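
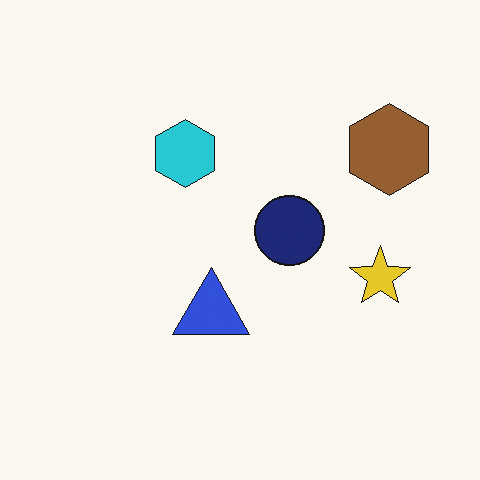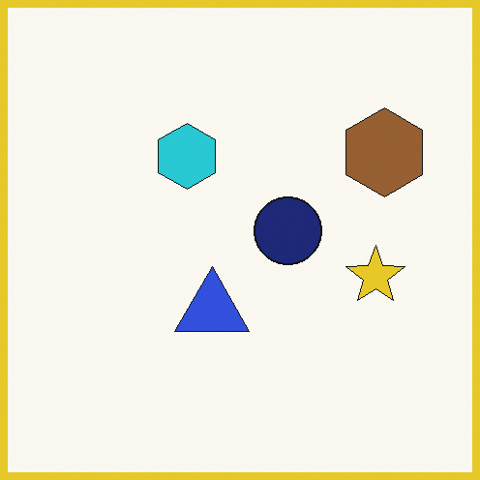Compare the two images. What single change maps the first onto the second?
It was framed with a yellow border.

A solid yellow frame runs around the edge of the second image, with the content slightly shrunk inside it.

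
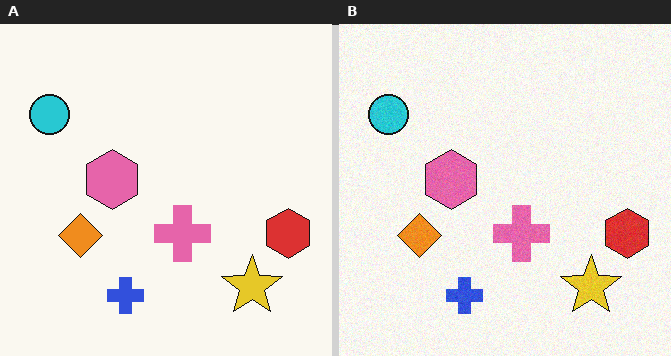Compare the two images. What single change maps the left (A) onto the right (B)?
It was degraded with light additive noise.

Random speckle covers the whole image, including the flat background.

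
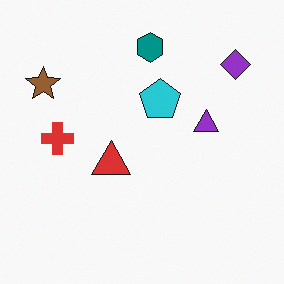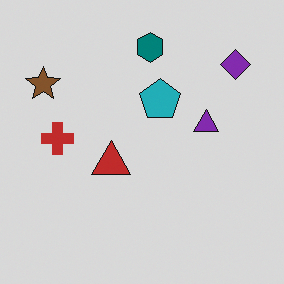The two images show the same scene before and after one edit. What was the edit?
It was darkened a little.

Every pixel — background and shapes alike — is uniformly darkened.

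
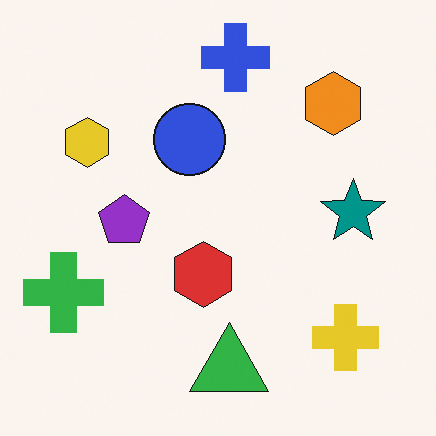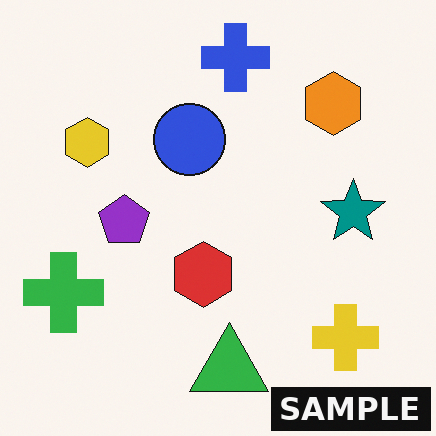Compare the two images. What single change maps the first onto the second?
The transformation is: watermarked with the text "SAMPLE" in the lower-right corner.

A dark label reading "SAMPLE" appears in the lower-right corner.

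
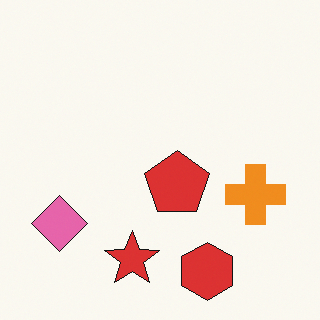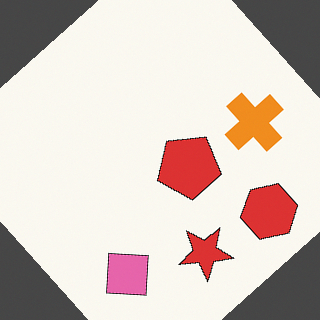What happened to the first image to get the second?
The image was rotated counter-clockwise by a large amount — several tens of degrees.

Every shape is tilted by the same angle and the image corners show triangular fill wedges — a whole-image rotation by a non-right angle.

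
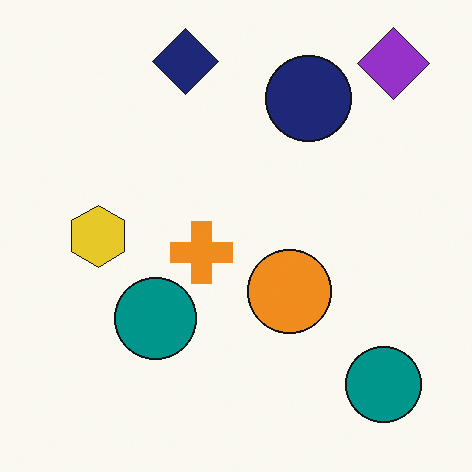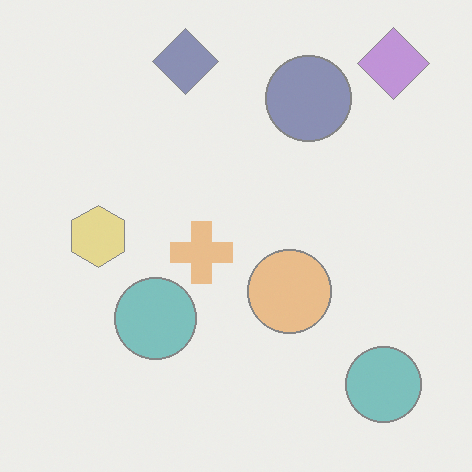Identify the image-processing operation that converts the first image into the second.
The second image is the first washed out (contrast reduced).

Tones are pushed toward mid-grey across the whole image — a global contrast change.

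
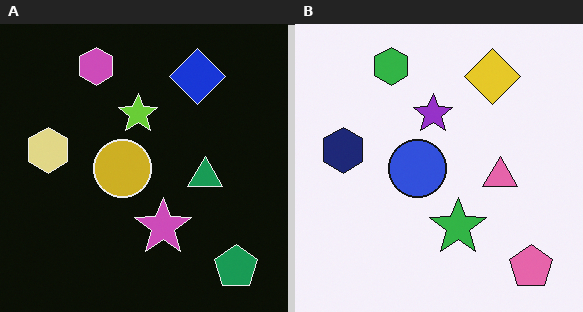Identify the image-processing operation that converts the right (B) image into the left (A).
The transformation is: color-inverted (negative).

The light background has become dark and every shape's color is its complement — a photographic negative.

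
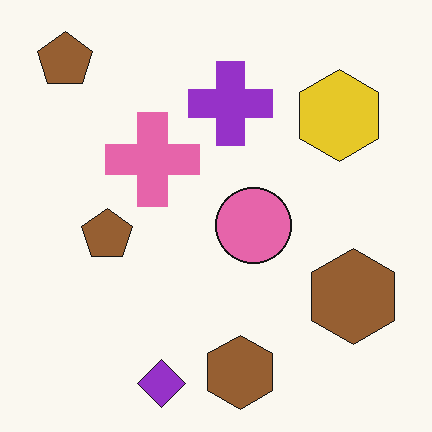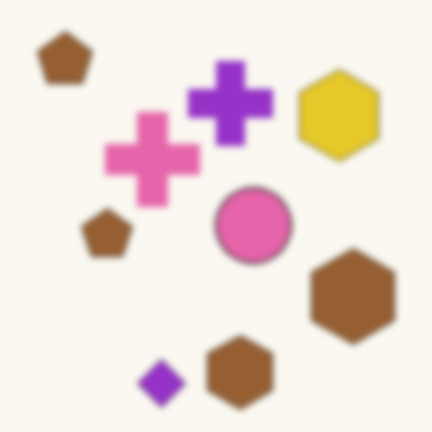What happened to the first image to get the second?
The second image is the first noticeably gaussian-blurred.

Shape edges and outlines are uniformly softened across the whole image.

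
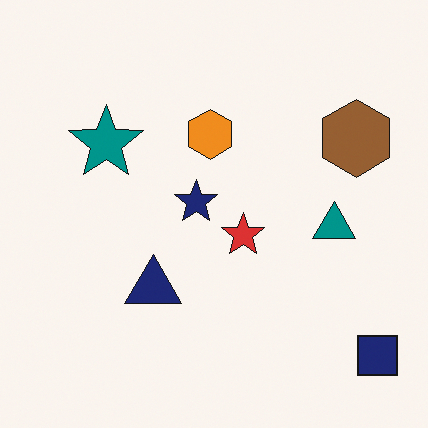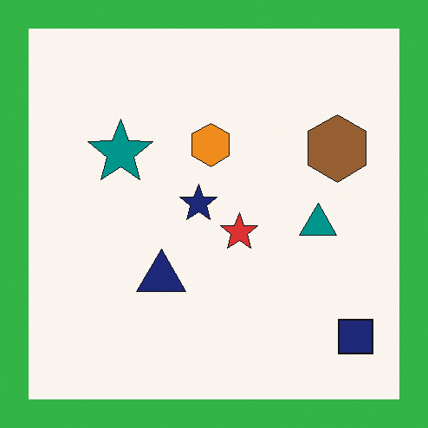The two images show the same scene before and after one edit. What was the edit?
Framed with a green border.

A solid green frame runs around the edge of the second image, with the content slightly shrunk inside it.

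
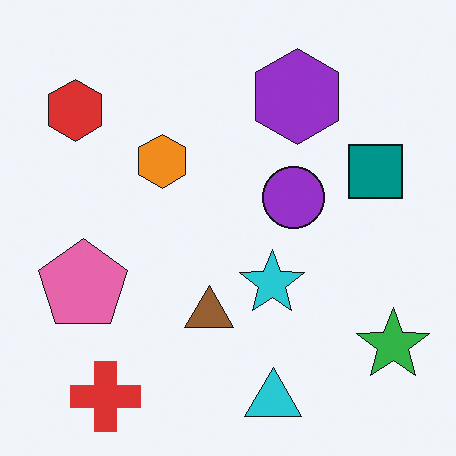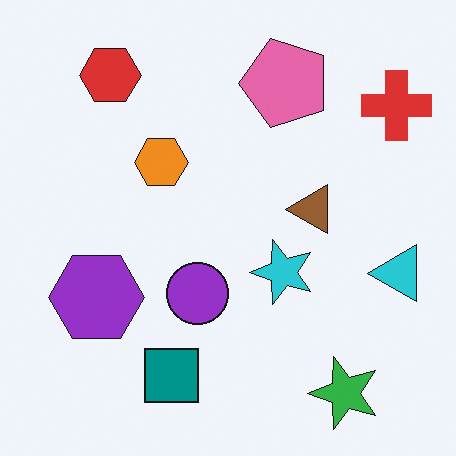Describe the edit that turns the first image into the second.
It was transposed (reflected across the top-left ↔ bottom-right diagonal).

Shapes have swapped their row and column positions — what was in the top-right is now in the bottom-left — a diagonal reflection.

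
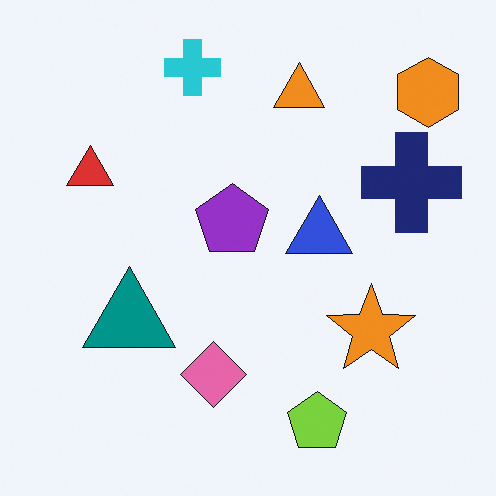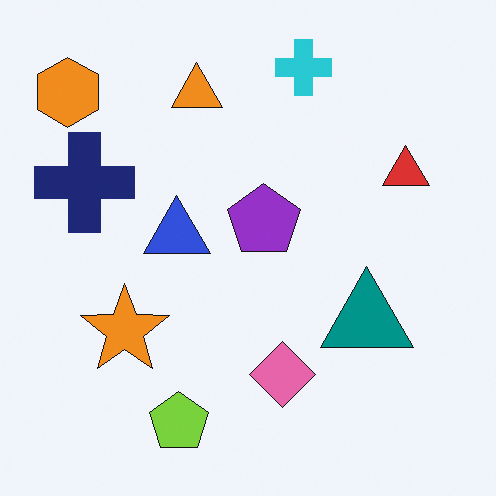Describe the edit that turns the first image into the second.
The second image is the first flipped horizontally (left ↔ right).

The orange hexagon is in the top-right of the first image and the top-left of the second — shapes on opposite sides of the vertical midline have swapped in a mirror flip.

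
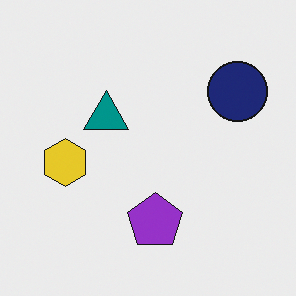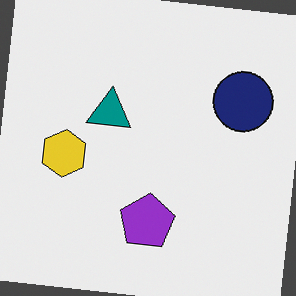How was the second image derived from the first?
Rotated clockwise by a slight angle.

Every shape is tilted by the same angle and the image corners show triangular fill wedges — a whole-image rotation by a non-right angle.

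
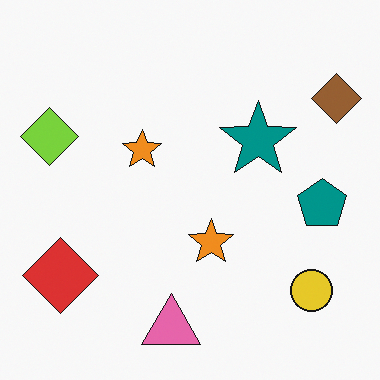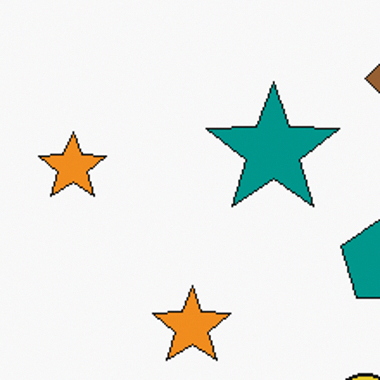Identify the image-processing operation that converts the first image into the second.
Cropped tightly and scaled back up.

The visible shapes are larger and the field of view is narrower; shapes near the original edges may be partly or wholly outside the frame — a crop-and-rescale.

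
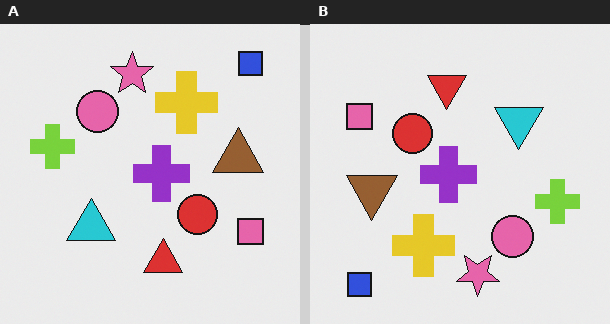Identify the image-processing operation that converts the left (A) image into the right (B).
The transformation is: rotated 180°.

The blue square sits in the top-right of the left (A) image and the bottom-left of the right (B) — consistent with a whole-image 180° rotation.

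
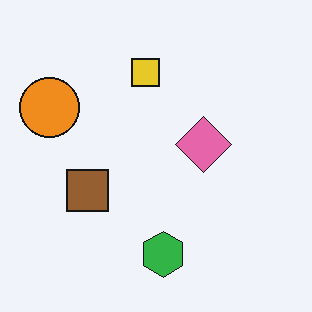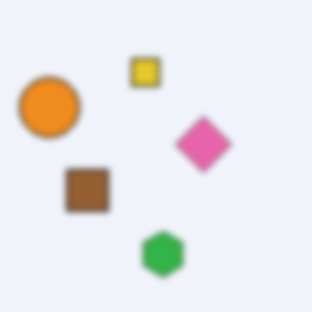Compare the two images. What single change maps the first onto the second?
The transformation is: moderately blurred.

Shape edges and outlines are uniformly softened across the whole image.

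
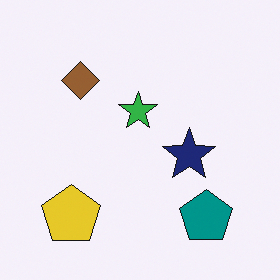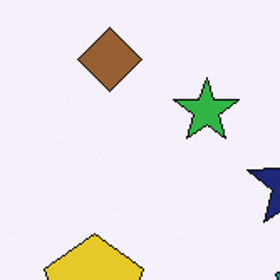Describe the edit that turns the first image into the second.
The second image is the first cropped tightly and scaled back up.

The visible shapes are larger and the field of view is narrower; shapes near the original edges may be partly or wholly outside the frame — a crop-and-rescale.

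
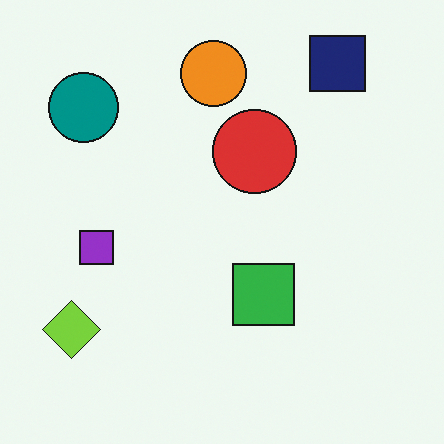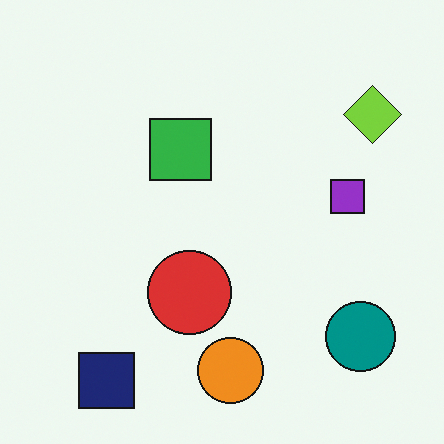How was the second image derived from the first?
The image was rotated 180°.

The navy square sits in the top-right of the first image and the bottom-left of the second — consistent with a whole-image 180° rotation.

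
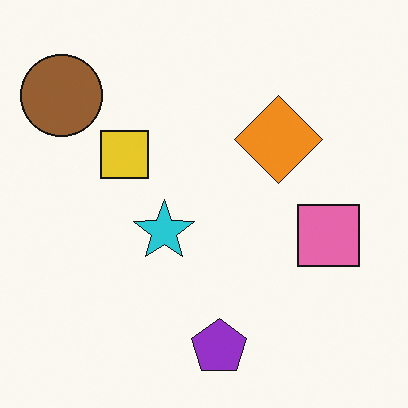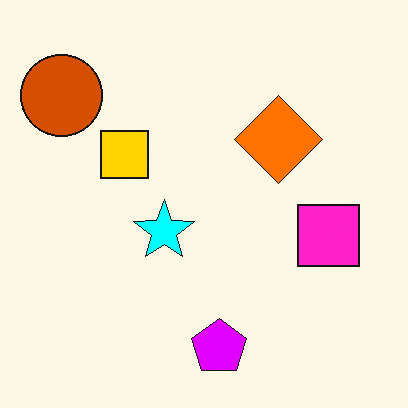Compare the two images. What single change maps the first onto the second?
The image was heavily oversaturated.

All colors are more vivid — a global saturation change.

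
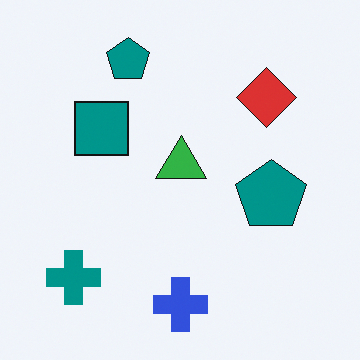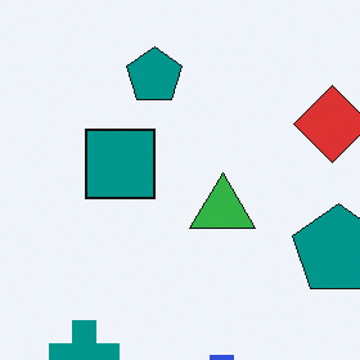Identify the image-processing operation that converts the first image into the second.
The image was cropped to a modestly smaller region and rescaled.

The visible shapes are larger and the field of view is narrower; shapes near the original edges may be partly or wholly outside the frame — a crop-and-rescale.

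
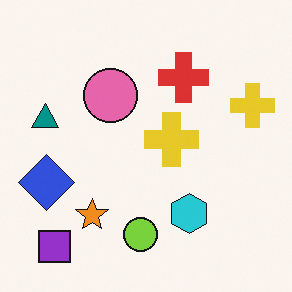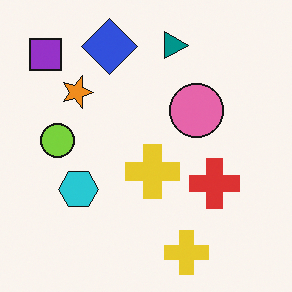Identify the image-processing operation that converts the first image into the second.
Rotated 90° clockwise.

The purple square sits in the bottom-left of the first image and the top-left of the second — consistent with a whole-image 90° clockwise rotation.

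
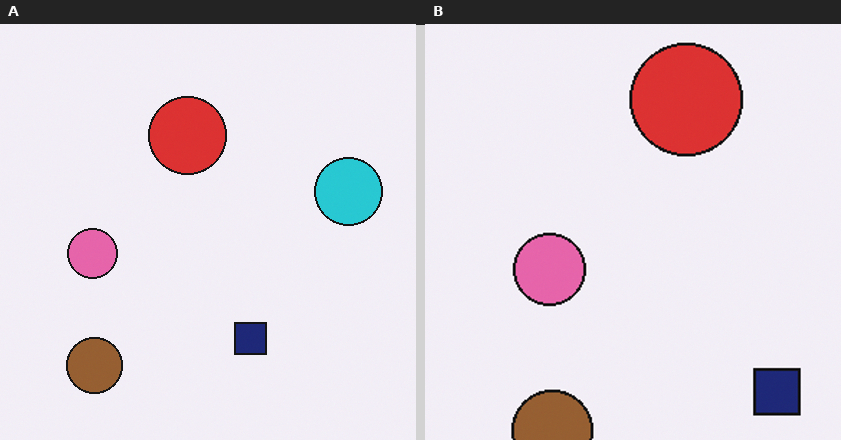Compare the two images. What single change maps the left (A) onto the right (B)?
Cropped to a modestly smaller region and rescaled.

The visible shapes are larger and the field of view is narrower; shapes near the original edges may be partly or wholly outside the frame — a crop-and-rescale.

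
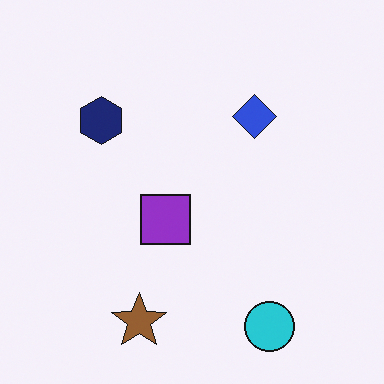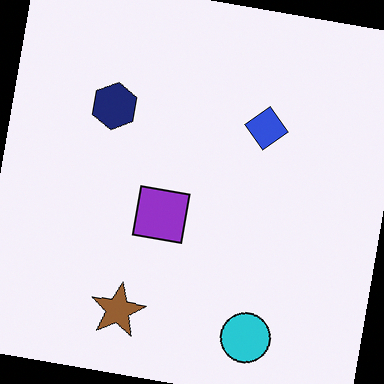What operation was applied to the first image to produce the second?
The image was rotated clockwise by a small amount.

Every shape is tilted by the same angle and the image corners show triangular fill wedges — a whole-image rotation by a non-right angle.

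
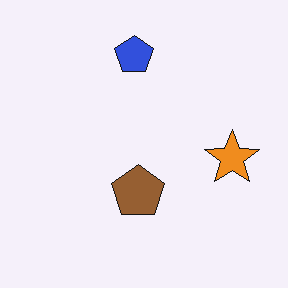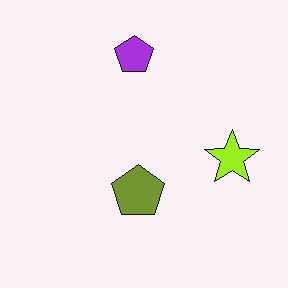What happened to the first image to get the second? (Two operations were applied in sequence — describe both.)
The image was hue-shifted by a small amount, then JPEG-compressed with visible artifacts.

Every shape's color has rotated by the same amount around the hue wheel — a uniform hue shift. Blocky 8×8 compression artifacts appear around shape edges and the flat background shows ringing — characteristic JPEG degradation.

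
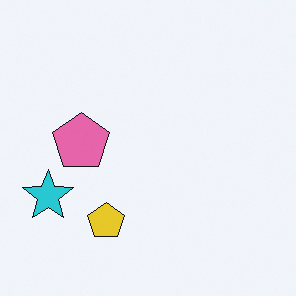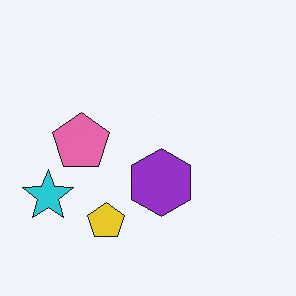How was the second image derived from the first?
This is the original image overlaid with an additional purple hexagon.

A purple hexagon appears in the second image that is absent from the first.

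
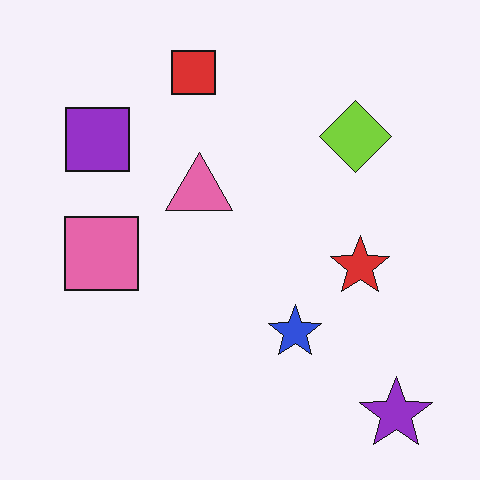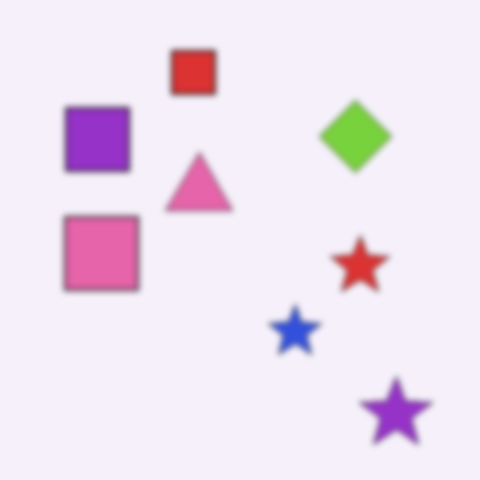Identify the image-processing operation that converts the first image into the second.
It was moderately blurred.

Shape edges and outlines are uniformly softened across the whole image.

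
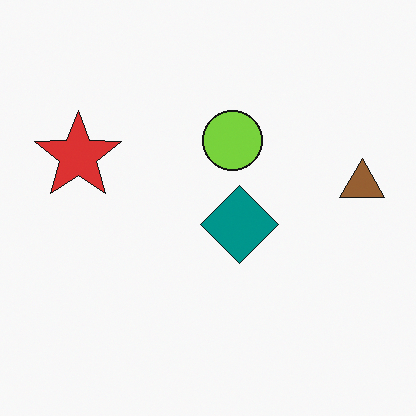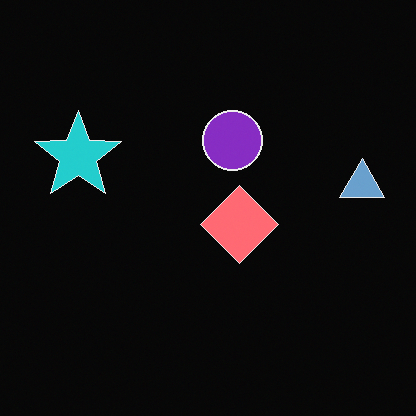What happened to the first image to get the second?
It was color-inverted (negative).

The light background has become dark and every shape's color is its complement — a photographic negative.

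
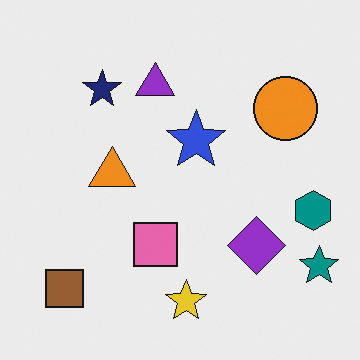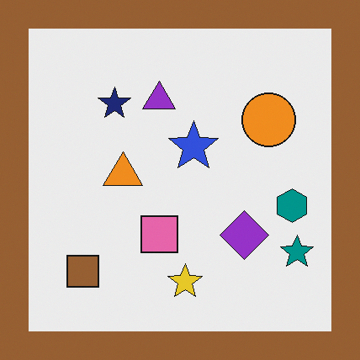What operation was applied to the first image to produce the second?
It was framed with a brown border.

A solid brown frame runs around the edge of the second image, with the content slightly shrunk inside it.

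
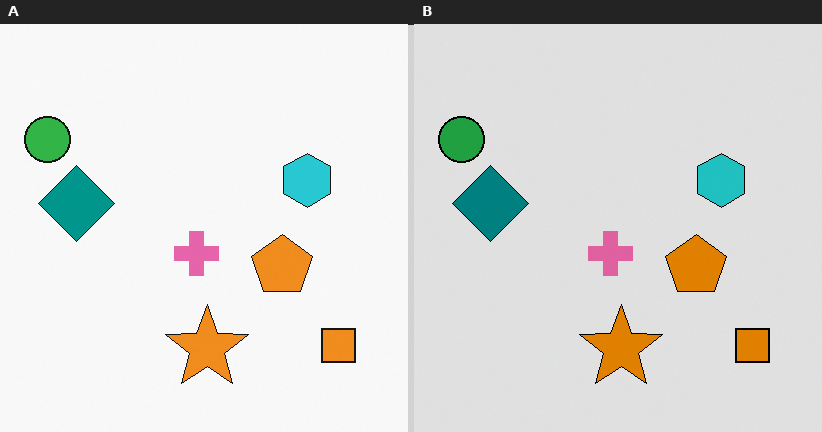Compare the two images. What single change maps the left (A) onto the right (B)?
It was moderately posterized.

Each flat color has snapped to a coarser quantized level — most visibly, the near-white background has dropped to a flat grey.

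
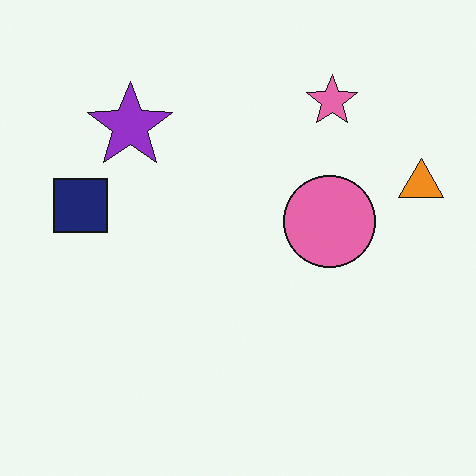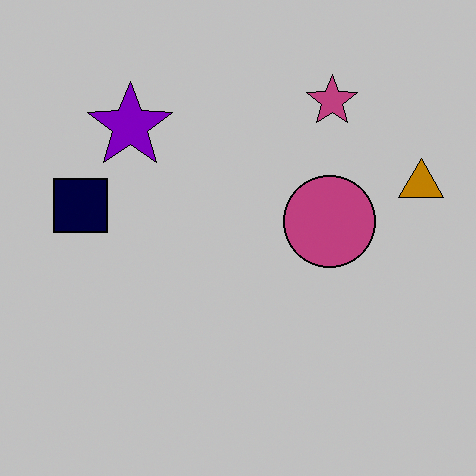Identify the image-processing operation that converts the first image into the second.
It was aggressively posterized.

Each flat color has snapped to a coarser quantized level — most visibly, the near-white background has dropped to a flat grey.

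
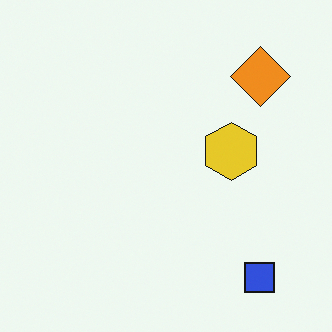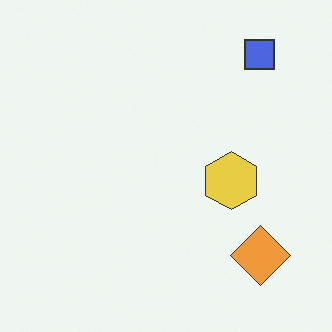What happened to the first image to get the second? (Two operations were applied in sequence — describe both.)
The transformation is: flipped vertically (top ↔ bottom), then given slightly reduced contrast.

The blue square is in the bottom-right of the first image and the top-right of the second — shapes on opposite sides of the horizontal midline have swapped in a mirror flip. Tones are pushed toward mid-grey across the whole image — a global contrast change.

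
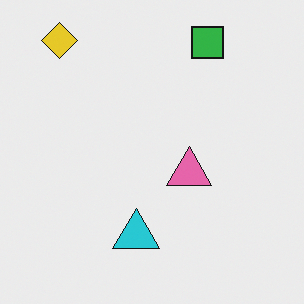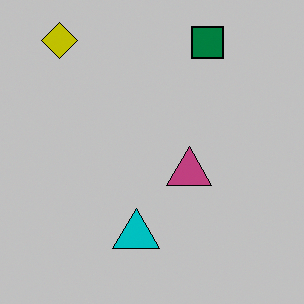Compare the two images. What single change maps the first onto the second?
The image was aggressively posterized.

Each flat color has snapped to a coarser quantized level — most visibly, the near-white background has dropped to a flat grey.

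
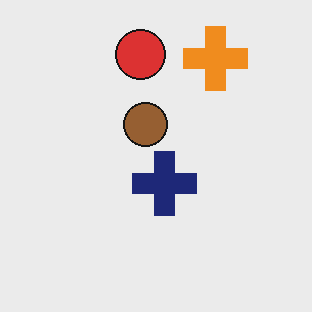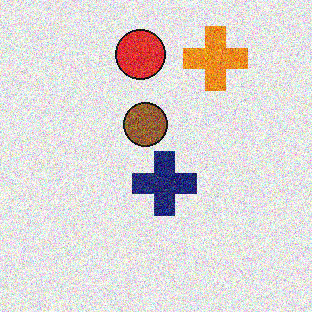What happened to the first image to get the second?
This is the original image degraded with a thick layer of grain.

Random speckle covers the whole image, including the flat background.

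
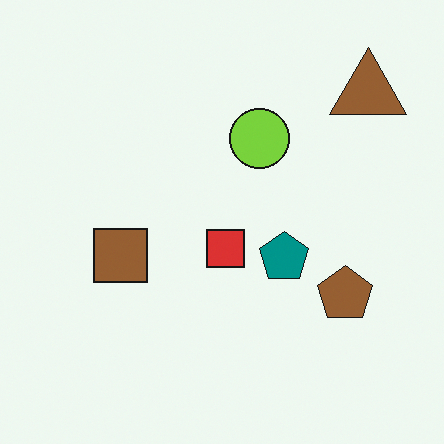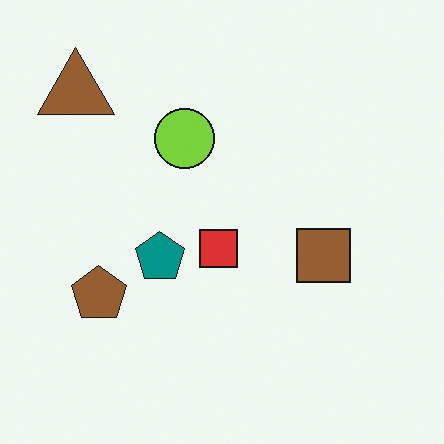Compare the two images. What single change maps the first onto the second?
The image was flipped horizontally (left ↔ right).

The brown triangle is in the top-right of the first image and the top-left of the second — shapes on opposite sides of the vertical midline have swapped in a mirror flip.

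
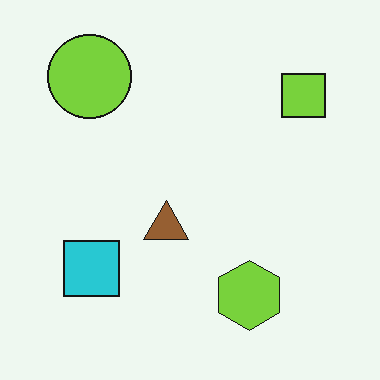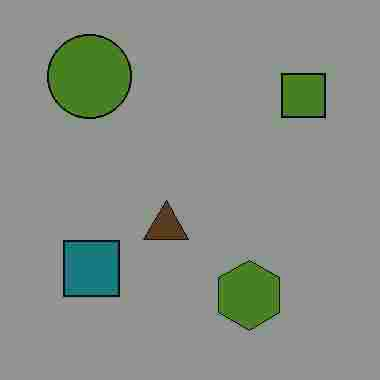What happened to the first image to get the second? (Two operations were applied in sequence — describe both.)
The second image is the first degraded with heavy JPEG compression, then noticeably darkened.

Blocky 8×8 compression artifacts appear around shape edges and the flat background shows ringing — characteristic JPEG degradation. Every pixel — background and shapes alike — is uniformly darkened.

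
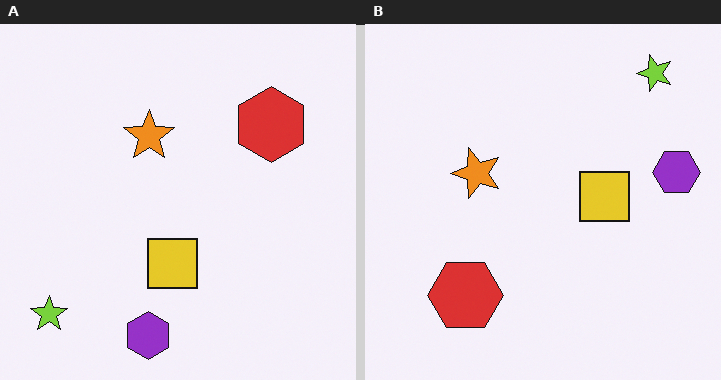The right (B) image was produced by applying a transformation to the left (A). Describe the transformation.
The right (B) image is the left (A) transposed (reflected across the top-left ↔ bottom-right diagonal).

Shapes have swapped their row and column positions — what was in the top-right is now in the bottom-left — a diagonal reflection.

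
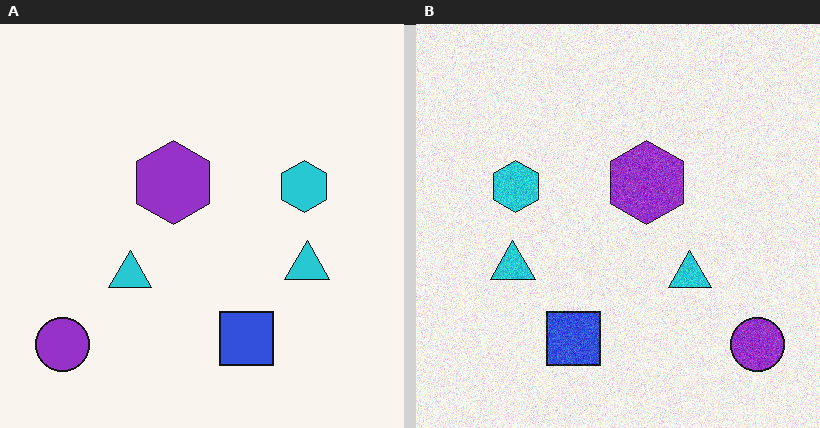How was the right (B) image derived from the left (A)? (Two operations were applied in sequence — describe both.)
This is the original image flipped horizontally (left ↔ right), then degraded with moderate additive noise.

The purple circle is in the bottom-left of the left (A) image and the bottom-right of the right (B) — shapes on opposite sides of the vertical midline have swapped in a mirror flip. Random speckle covers the whole image, including the flat background.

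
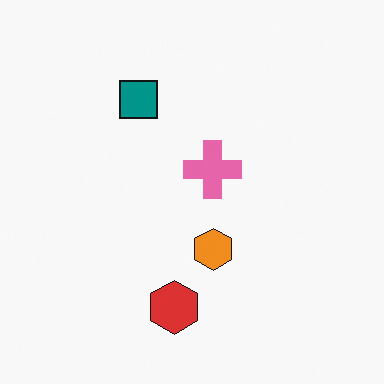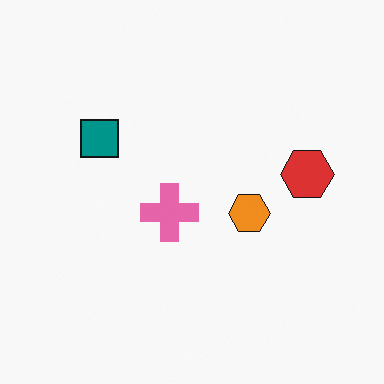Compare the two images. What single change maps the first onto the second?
It was transposed (reflected across the top-left ↔ bottom-right diagonal).

Shapes have swapped their row and column positions — what was in the top-right is now in the bottom-left — a diagonal reflection.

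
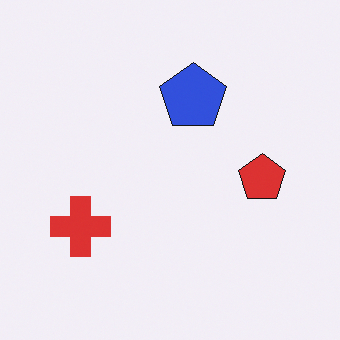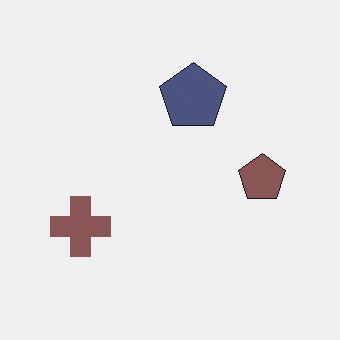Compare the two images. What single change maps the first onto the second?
It was made much more muted (saturation change).

All colors are more muted and greyish — a global saturation change.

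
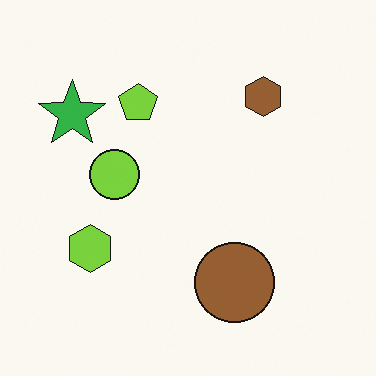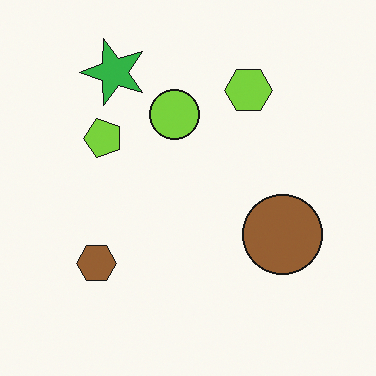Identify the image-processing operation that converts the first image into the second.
It was transposed (reflected across the top-left ↔ bottom-right diagonal).

Shapes have swapped their row and column positions — what was in the top-right is now in the bottom-left — a diagonal reflection.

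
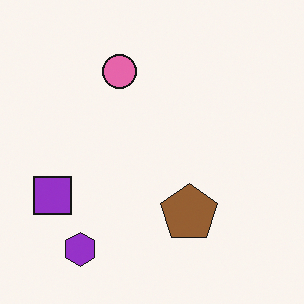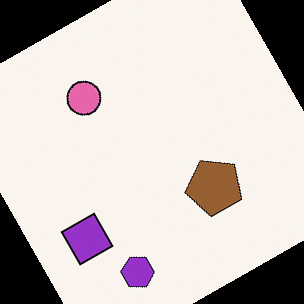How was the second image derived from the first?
The second image is the first rotated counter-clockwise by a moderate amount.

Every shape is tilted by the same angle and the image corners show triangular fill wedges — a whole-image rotation by a non-right angle.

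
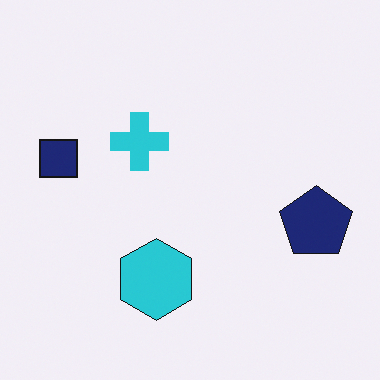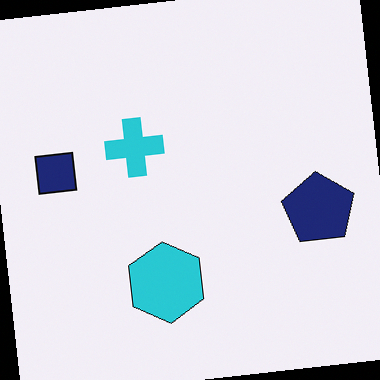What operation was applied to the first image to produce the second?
The transformation is: rotated counter-clockwise by a few degrees.

Every shape is tilted by the same angle and the image corners show triangular fill wedges — a whole-image rotation by a non-right angle.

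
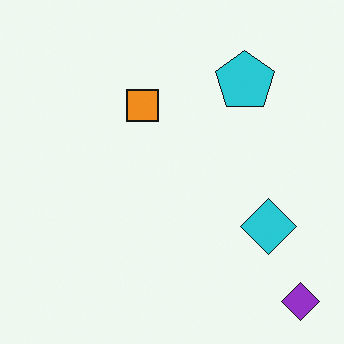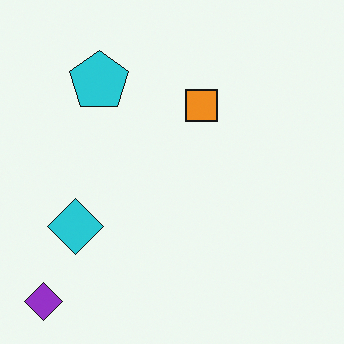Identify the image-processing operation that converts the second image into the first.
This is the original image flipped horizontally (left ↔ right).

The purple diamond is in the bottom-left of the second image and the bottom-right of the first — shapes on opposite sides of the vertical midline have swapped in a mirror flip.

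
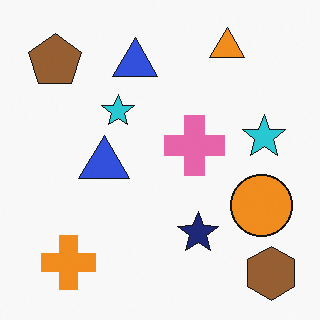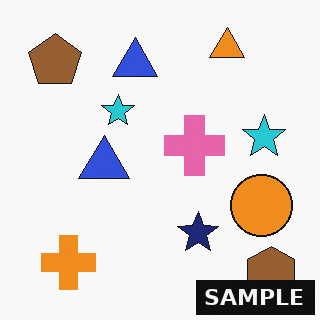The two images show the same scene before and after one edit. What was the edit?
It was watermarked with the text "SAMPLE" in the lower-right corner.

A dark label reading "SAMPLE" appears in the lower-right corner.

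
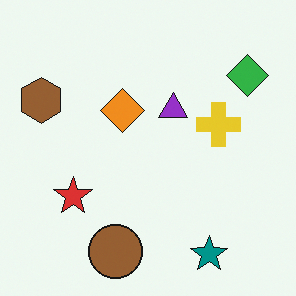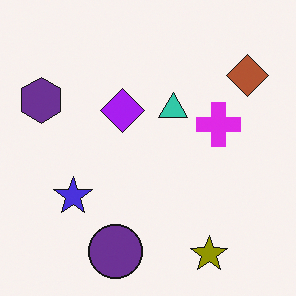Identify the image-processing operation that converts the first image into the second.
It was hue-shifted through roughly half the color wheel.

Every shape's color has rotated by the same amount around the hue wheel — a uniform hue shift.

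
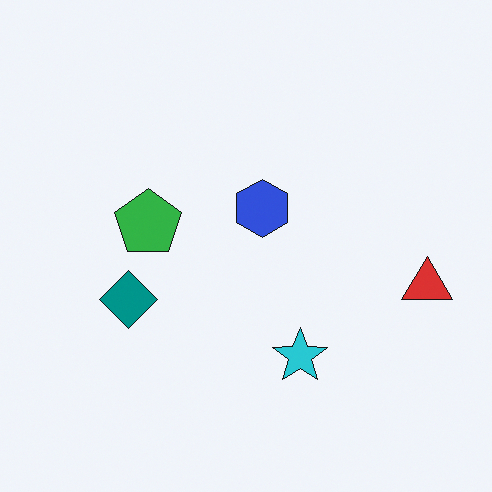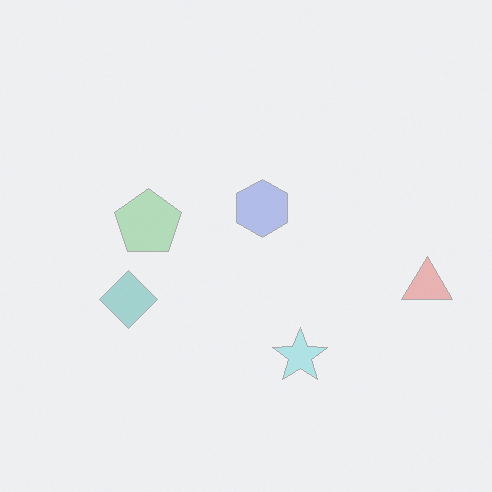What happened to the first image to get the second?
Washed out (contrast reduced).

Tones are pushed toward mid-grey across the whole image — a global contrast change.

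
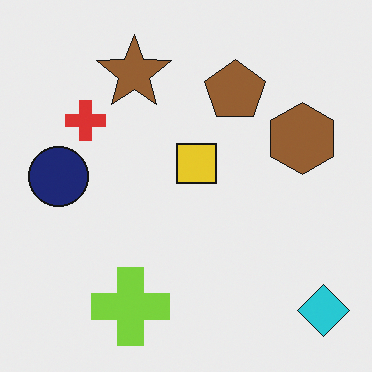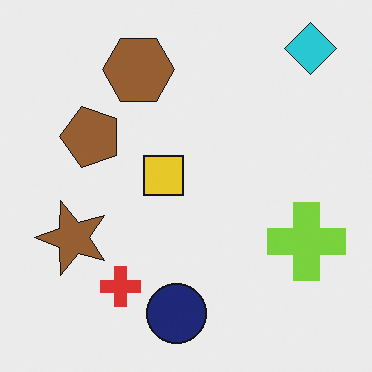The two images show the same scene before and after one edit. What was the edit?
The transformation is: rotated 90° counter-clockwise.

The cyan diamond sits in the bottom-right of the first image and the top-right of the second — consistent with a whole-image 90° counter-clockwise rotation.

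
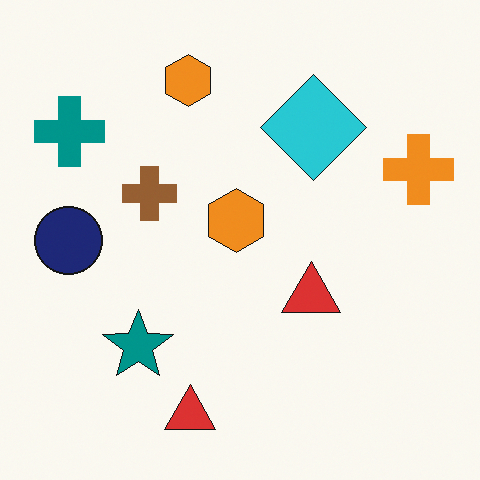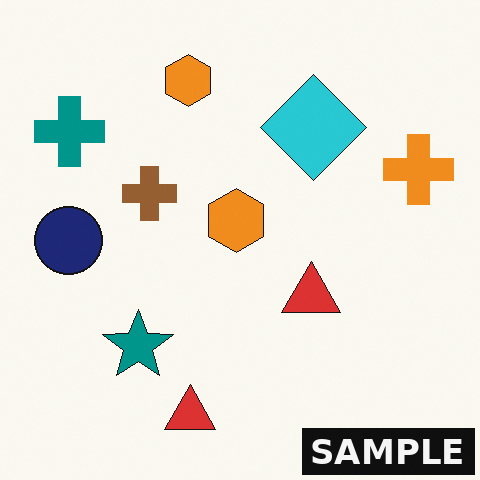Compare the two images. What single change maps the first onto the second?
The transformation is: watermarked with the text "SAMPLE" in the lower-right corner.

A dark label reading "SAMPLE" appears in the lower-right corner.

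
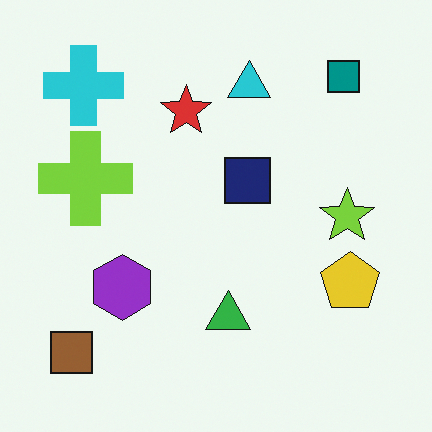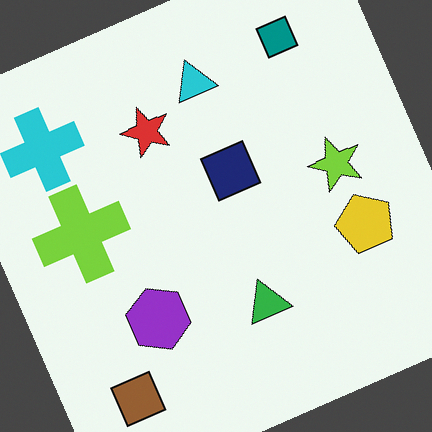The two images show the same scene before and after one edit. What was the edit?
The second image is the first rotated counter-clockwise by a clearly visible amount.

Every shape is tilted by the same angle and the image corners show triangular fill wedges — a whole-image rotation by a non-right angle.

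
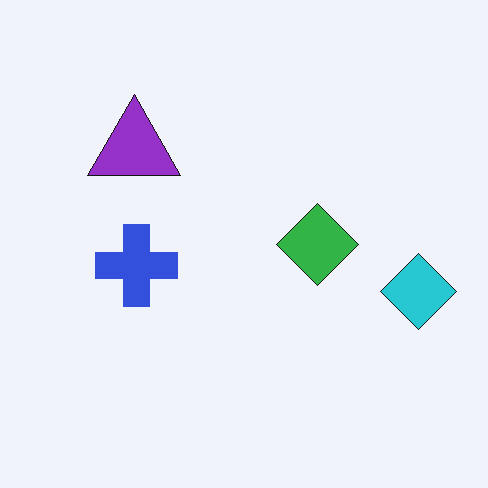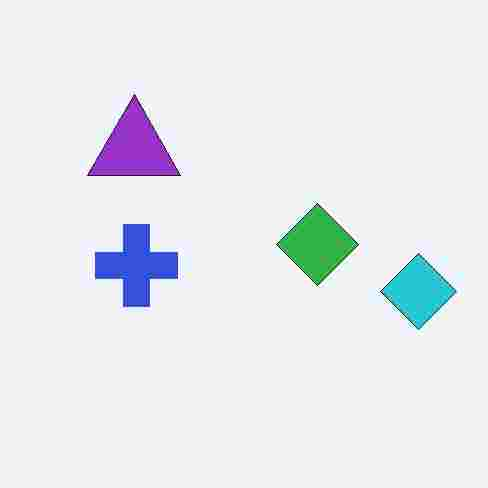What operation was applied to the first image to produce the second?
This is the original image heavily JPEG-compressed with obvious blocking artifacts.

Blocky 8×8 compression artifacts appear around shape edges and the flat background shows ringing — characteristic JPEG degradation.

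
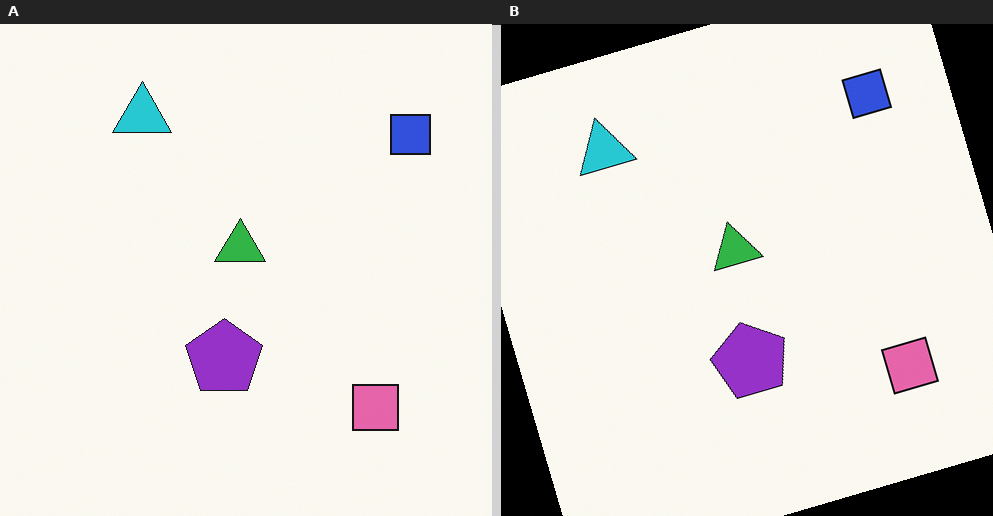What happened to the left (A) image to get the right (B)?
The image was rotated counter-clockwise by a moderate amount.

Every shape is tilted by the same angle and the image corners show triangular fill wedges — a whole-image rotation by a non-right angle.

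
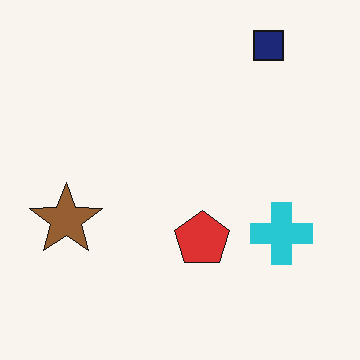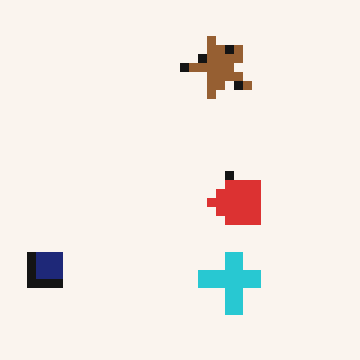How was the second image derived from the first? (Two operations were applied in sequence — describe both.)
It was transposed (reflected across the top-left ↔ bottom-right diagonal), then heavily pixelated into large blocks.

Shapes have swapped their row and column positions — what was in the top-right is now in the bottom-left — a diagonal reflection. Shapes are reduced to large square blocks; fine edges and outlines are lost — a downscale-then-upscale (mosaic) effect.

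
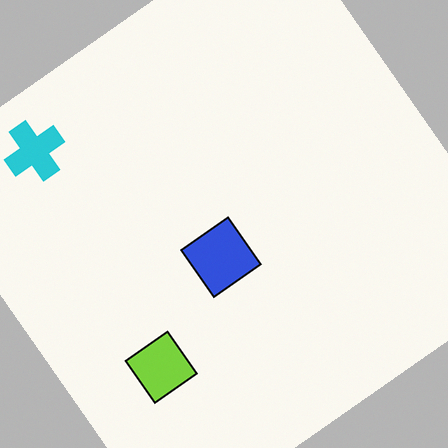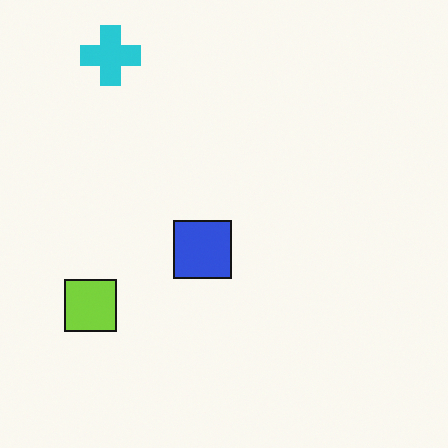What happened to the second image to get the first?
The image was rotated counter-clockwise by a large amount — several tens of degrees.

Every shape is tilted by the same angle and the image corners show triangular fill wedges — a whole-image rotation by a non-right angle.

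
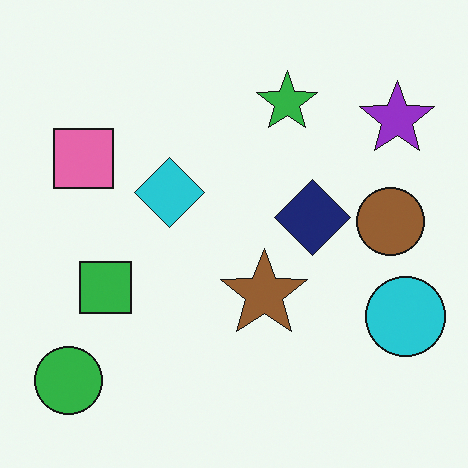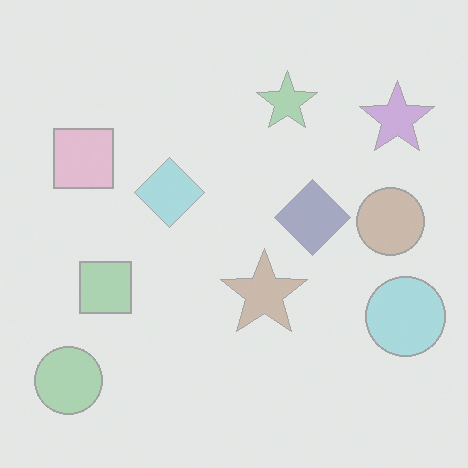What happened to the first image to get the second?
This is the original image given much lower contrast.

Tones are pushed toward mid-grey across the whole image — a global contrast change.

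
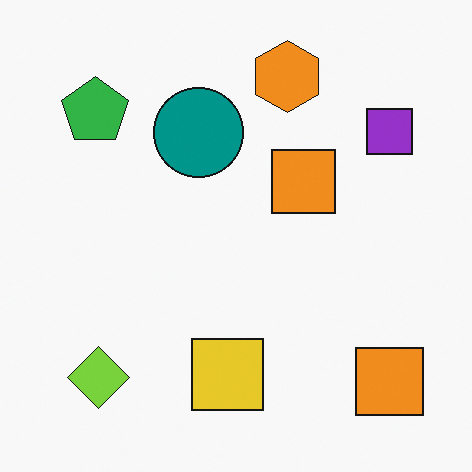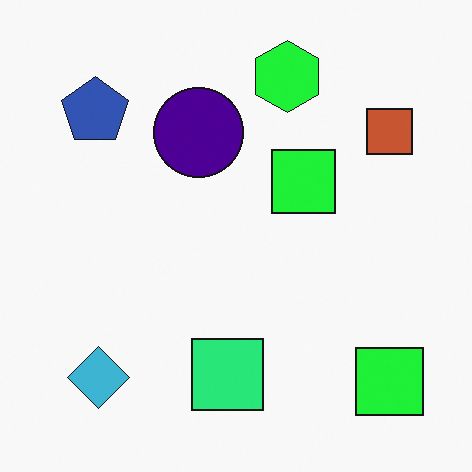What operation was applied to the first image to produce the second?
The transformation is: hue-shifted through roughly a third of the color wheel.

Every shape's color has rotated by the same amount around the hue wheel — a uniform hue shift.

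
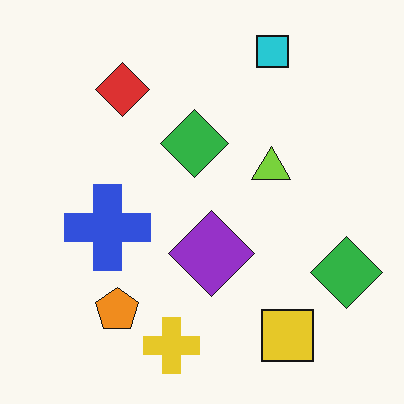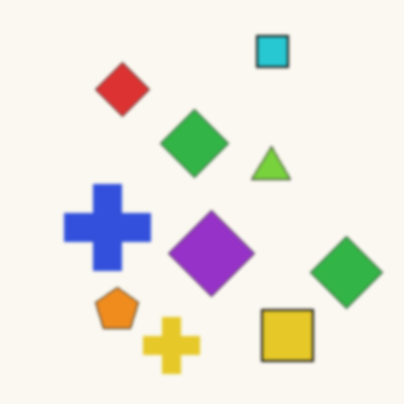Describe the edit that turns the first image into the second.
This is the original image given a subtle gaussian blur.

Shape edges and outlines are uniformly softened across the whole image.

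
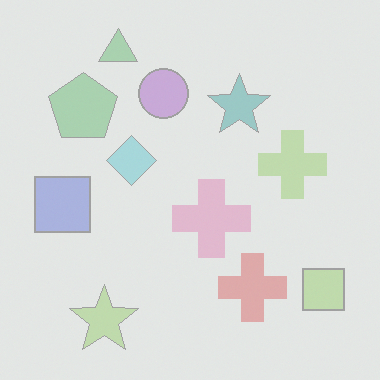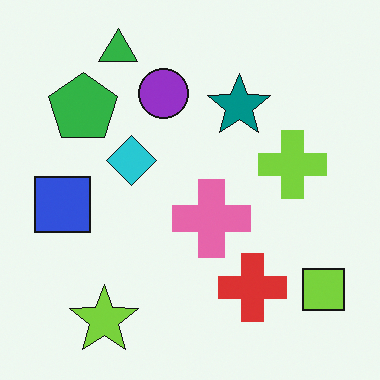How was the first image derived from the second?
Washed out (contrast reduced).

Tones are pushed toward mid-grey across the whole image — a global contrast change.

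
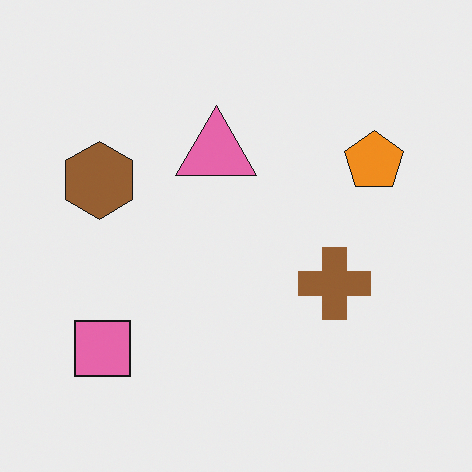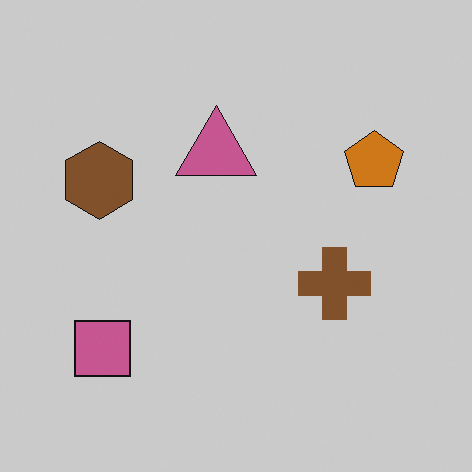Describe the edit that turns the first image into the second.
The transformation is: darkened a little.

Every pixel — background and shapes alike — is uniformly darkened.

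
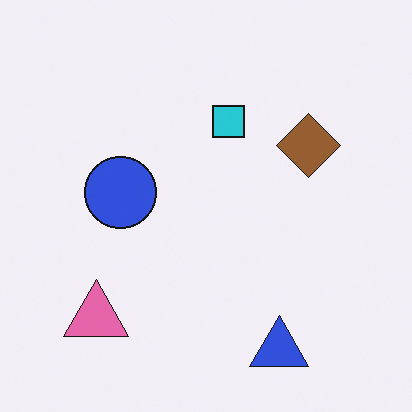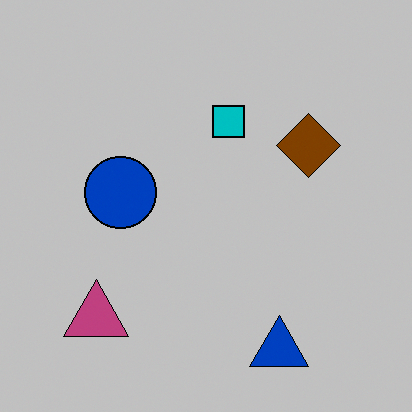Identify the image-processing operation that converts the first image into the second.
The transformation is: aggressively posterized.

Each flat color has snapped to a coarser quantized level — most visibly, the near-white background has dropped to a flat grey.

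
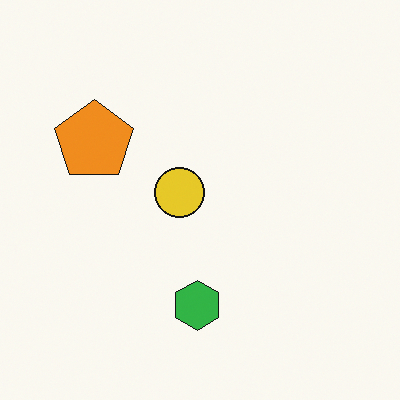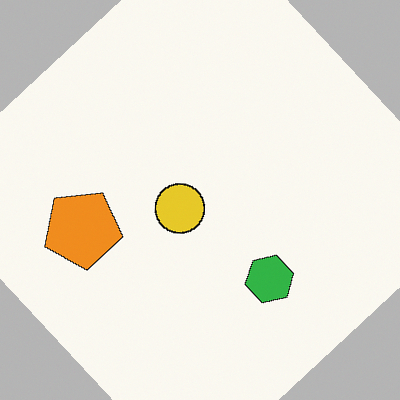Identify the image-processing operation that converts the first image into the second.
This is the original image rotated counter-clockwise by a large amount — several tens of degrees.

Every shape is tilted by the same angle and the image corners show triangular fill wedges — a whole-image rotation by a non-right angle.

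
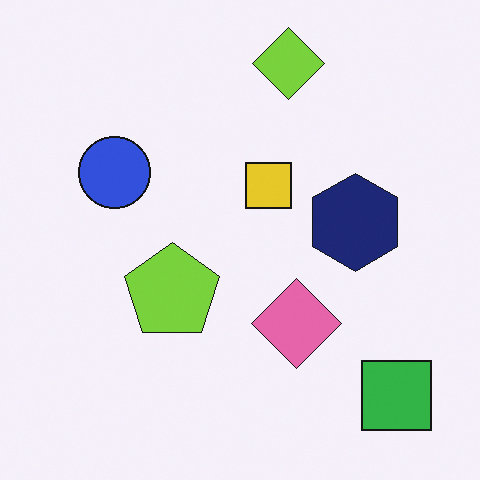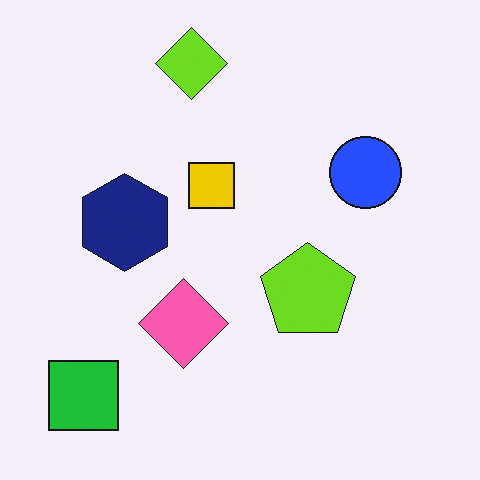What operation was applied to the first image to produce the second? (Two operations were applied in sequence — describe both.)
This is the original image flipped horizontally (left ↔ right), then slightly oversaturated.

The green square is in the bottom-right of the first image and the bottom-left of the second — shapes on opposite sides of the vertical midline have swapped in a mirror flip. All colors are more vivid — a global saturation change.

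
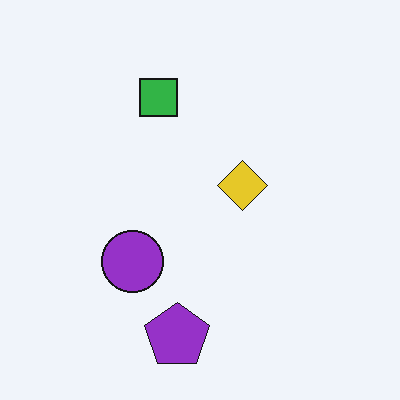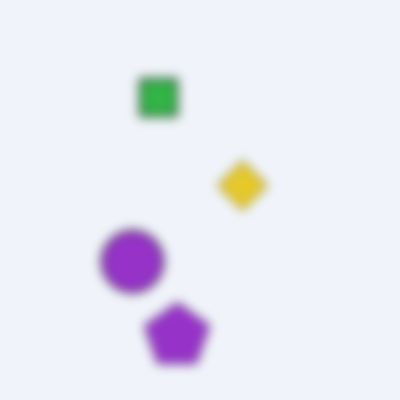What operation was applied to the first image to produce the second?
This is the original image heavily blurred.

Shape edges and outlines are uniformly softened across the whole image.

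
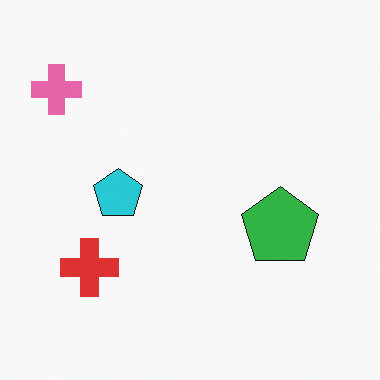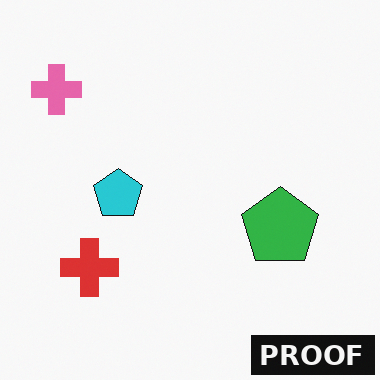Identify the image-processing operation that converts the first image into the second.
The image was watermarked with the text "PROOF" in the lower-right corner.

A dark label reading "PROOF" appears in the lower-right corner.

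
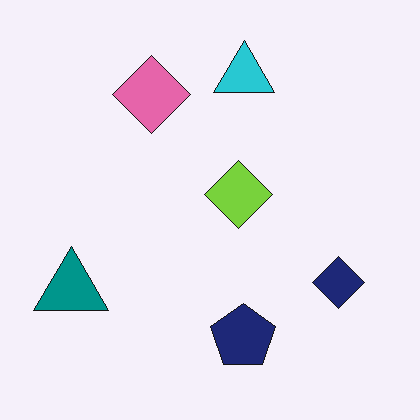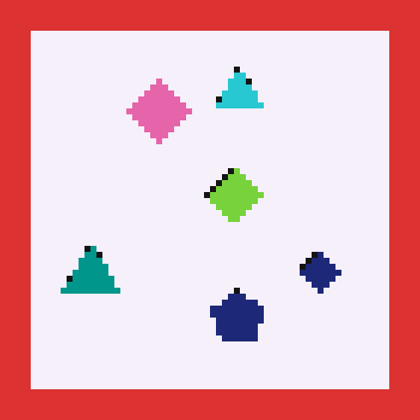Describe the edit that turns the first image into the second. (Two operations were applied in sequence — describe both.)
The second image is the first pixelated into visible square blocks, then framed with a red border.

Shapes are reduced to large square blocks; fine edges and outlines are lost — a downscale-then-upscale (mosaic) effect. A solid red frame runs around the edge of the second image, with the content slightly shrunk inside it.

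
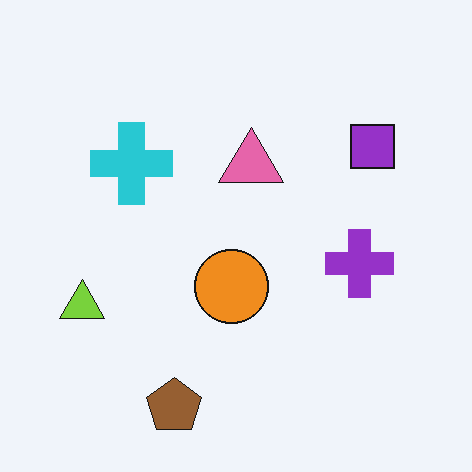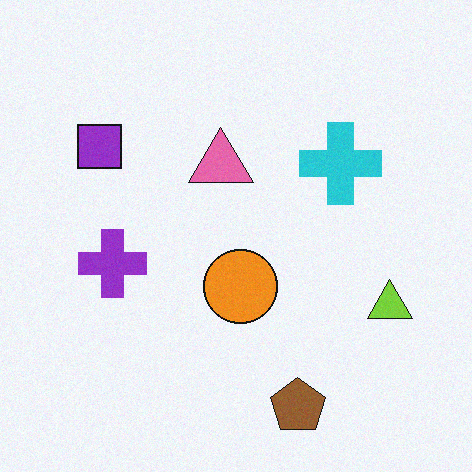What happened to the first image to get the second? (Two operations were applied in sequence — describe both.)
Flipped horizontally (left ↔ right), then degraded with subtle gaussian noise.

The lime triangle is in the left of the first image and the right of the second — shapes on opposite sides of the vertical midline have swapped in a mirror flip. Random speckle covers the whole image, including the flat background.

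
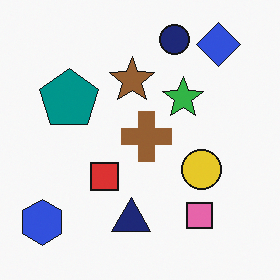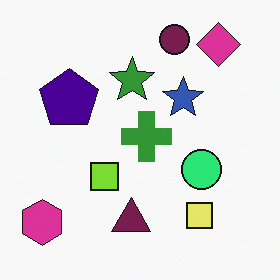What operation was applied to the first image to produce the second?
The image was hue-shifted by a moderate amount.

Every shape's color has rotated by the same amount around the hue wheel — a uniform hue shift.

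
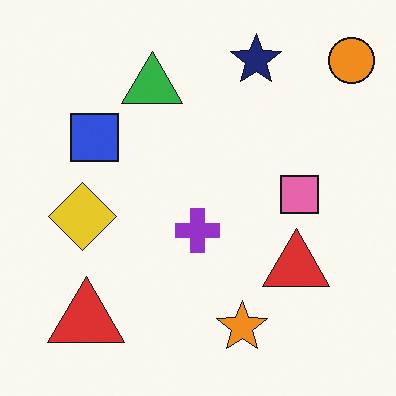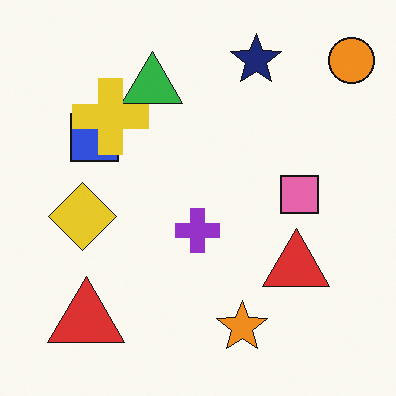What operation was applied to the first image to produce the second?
Overlaid with an additional yellow cross.

A yellow cross appears in the second image that is absent from the first.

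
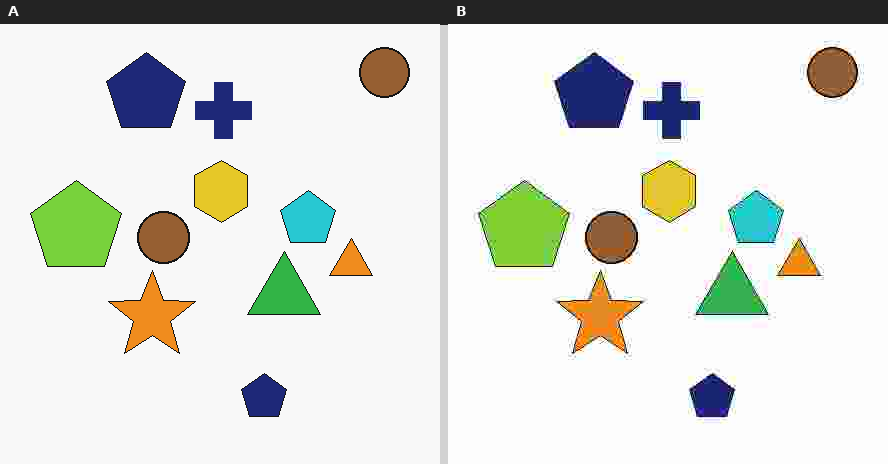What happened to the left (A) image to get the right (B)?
Degraded with heavy JPEG compression.

Blocky 8×8 compression artifacts appear around shape edges and the flat background shows ringing — characteristic JPEG degradation.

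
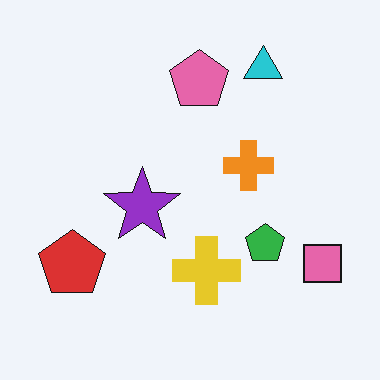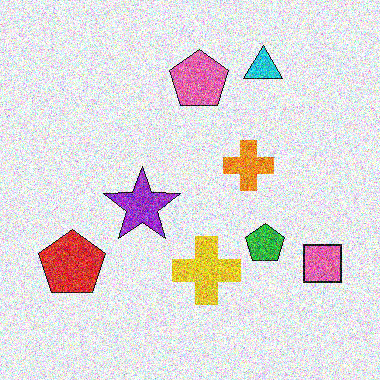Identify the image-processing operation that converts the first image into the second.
Degraded with strong gaussian noise.

Random speckle covers the whole image, including the flat background.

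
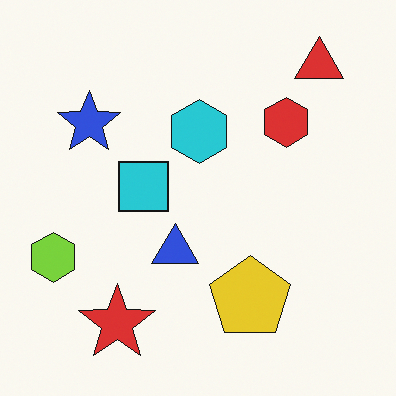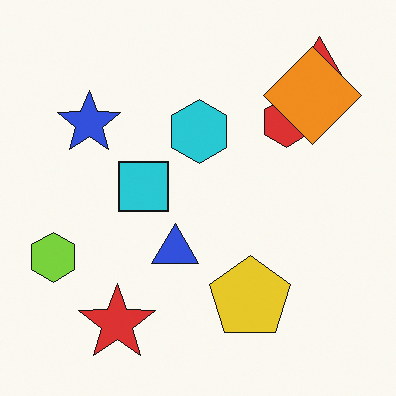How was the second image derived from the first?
Overlaid with an additional orange diamond.

An orange diamond appears in the second image that is absent from the first.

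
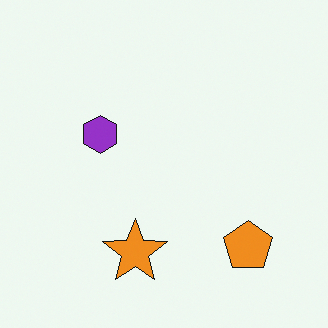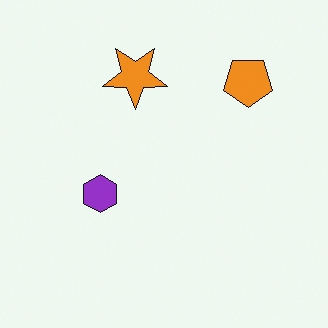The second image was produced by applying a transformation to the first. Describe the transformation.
The second image is the first flipped vertically (top ↔ bottom).

The orange star is in the bottom of the first image and the top of the second — shapes on opposite sides of the horizontal midline have swapped in a mirror flip.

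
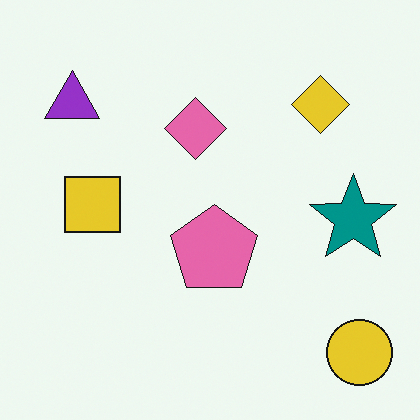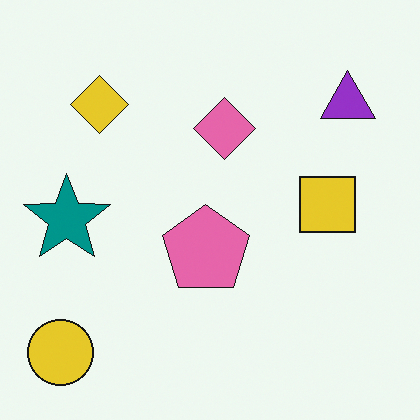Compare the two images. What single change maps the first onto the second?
This is the original image flipped horizontally (left ↔ right).

The yellow circle is in the bottom-right of the first image and the bottom-left of the second — shapes on opposite sides of the vertical midline have swapped in a mirror flip.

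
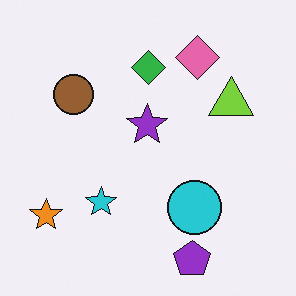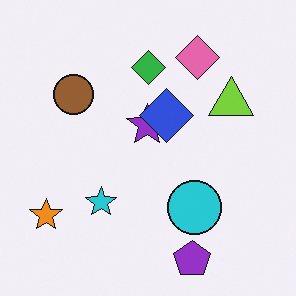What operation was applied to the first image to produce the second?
This is the original image overlaid with an additional blue diamond.

A blue diamond appears in the second image that is absent from the first.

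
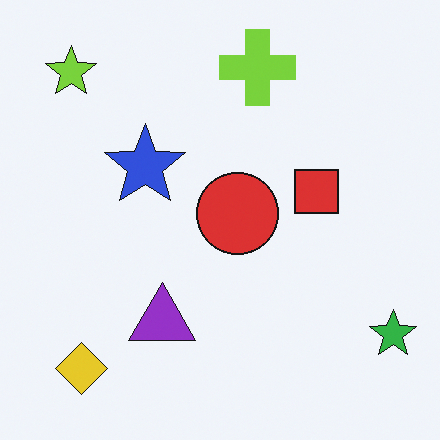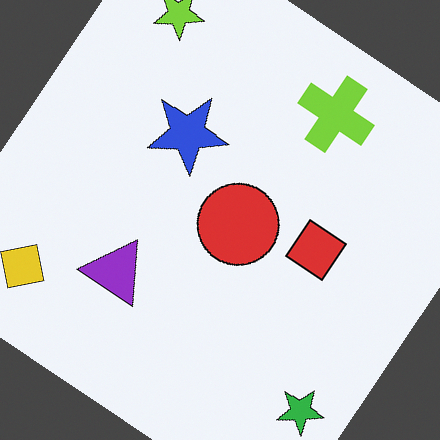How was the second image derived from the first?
It was rotated clockwise by a large amount — several tens of degrees.

Every shape is tilted by the same angle and the image corners show triangular fill wedges — a whole-image rotation by a non-right angle.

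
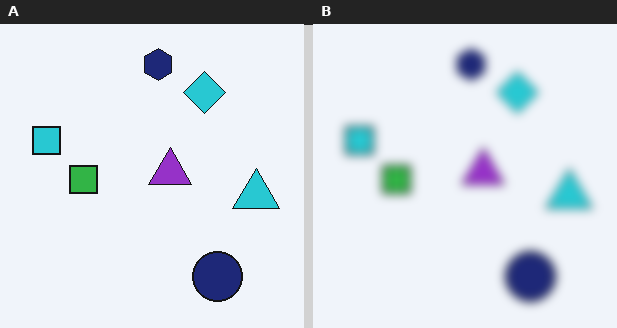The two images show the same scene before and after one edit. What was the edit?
Heavily blurred.

Shape edges and outlines are uniformly softened across the whole image.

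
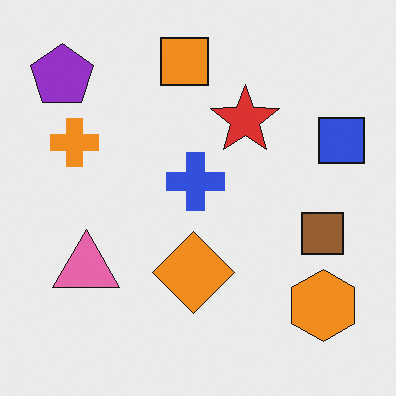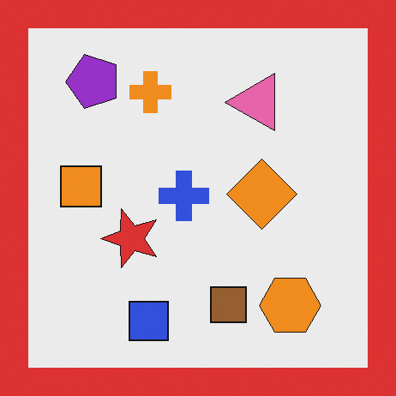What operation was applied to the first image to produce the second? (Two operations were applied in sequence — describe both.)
Transposed (reflected across the top-left ↔ bottom-right diagonal), then framed with a red border.

Shapes have swapped their row and column positions — what was in the top-right is now in the bottom-left — a diagonal reflection. A solid red frame runs around the edge of the second image, with the content slightly shrunk inside it.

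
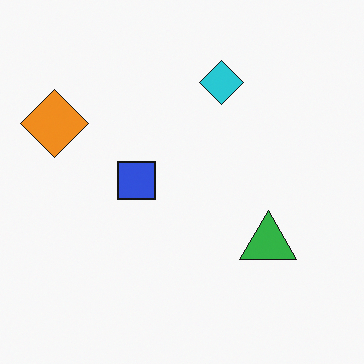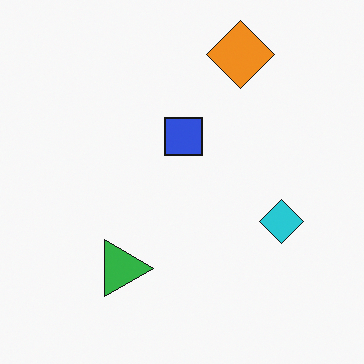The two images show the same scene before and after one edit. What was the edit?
It was rotated 90° clockwise.

The orange diamond sits in the left of the first image and the top of the second — consistent with a whole-image 90° clockwise rotation.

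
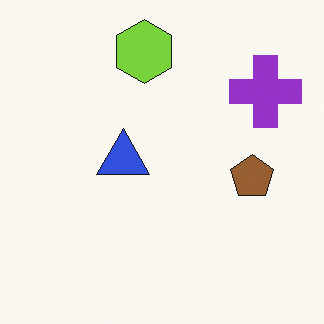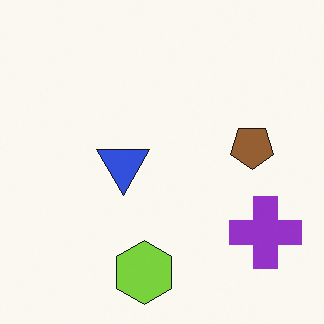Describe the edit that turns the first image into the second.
The image was flipped vertically (top ↔ bottom).

The lime hexagon is in the top of the first image and the bottom of the second — shapes on opposite sides of the horizontal midline have swapped in a mirror flip.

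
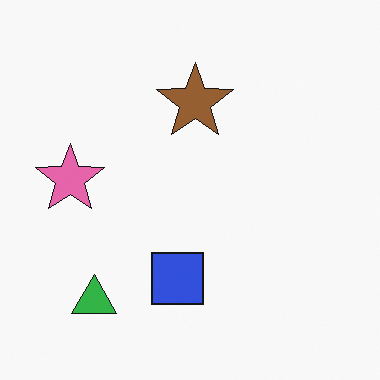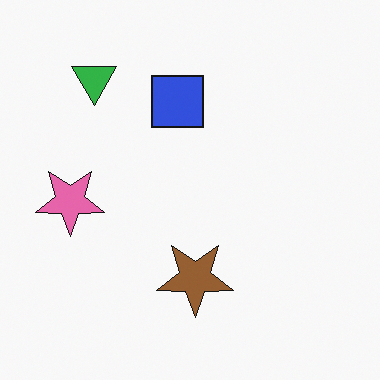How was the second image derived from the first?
The transformation is: flipped vertically (top ↔ bottom).

The green triangle is in the bottom-left of the first image and the top-left of the second — shapes on opposite sides of the horizontal midline have swapped in a mirror flip.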